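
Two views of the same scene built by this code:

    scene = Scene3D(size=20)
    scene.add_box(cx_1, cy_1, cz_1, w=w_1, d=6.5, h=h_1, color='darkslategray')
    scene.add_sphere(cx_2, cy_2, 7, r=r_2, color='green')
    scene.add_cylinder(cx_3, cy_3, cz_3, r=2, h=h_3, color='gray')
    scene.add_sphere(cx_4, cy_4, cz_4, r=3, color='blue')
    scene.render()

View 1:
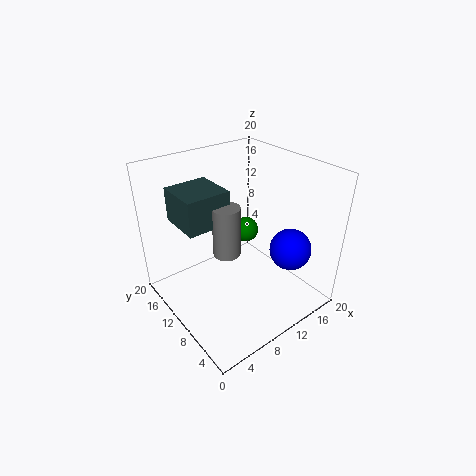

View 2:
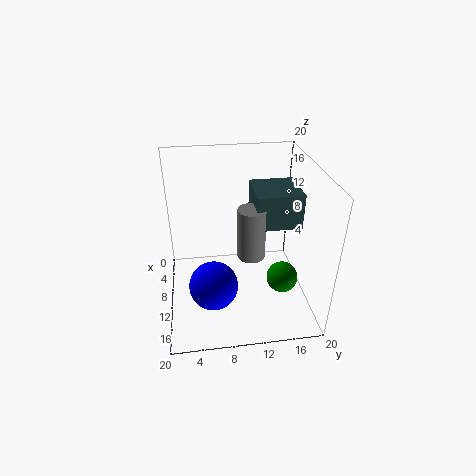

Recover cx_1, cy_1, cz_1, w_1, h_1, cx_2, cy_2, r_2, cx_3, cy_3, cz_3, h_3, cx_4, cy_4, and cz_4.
cx_1 = 4, cy_1 = 12.5, cz_1 = 11, w_1 = 6.5, h_1 = 5, cx_2 = 15.5, cy_2 = 15, r_2 = 2, cx_3 = 9.5, cy_3 = 12, cz_3 = 6.5, h_3 = 7.5, cx_4 = 16.5, cy_4 = 6, cz_4 = 7.5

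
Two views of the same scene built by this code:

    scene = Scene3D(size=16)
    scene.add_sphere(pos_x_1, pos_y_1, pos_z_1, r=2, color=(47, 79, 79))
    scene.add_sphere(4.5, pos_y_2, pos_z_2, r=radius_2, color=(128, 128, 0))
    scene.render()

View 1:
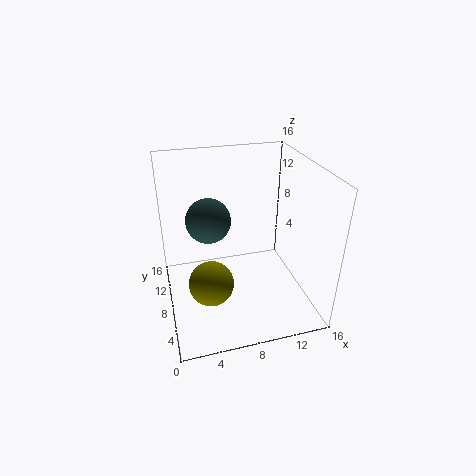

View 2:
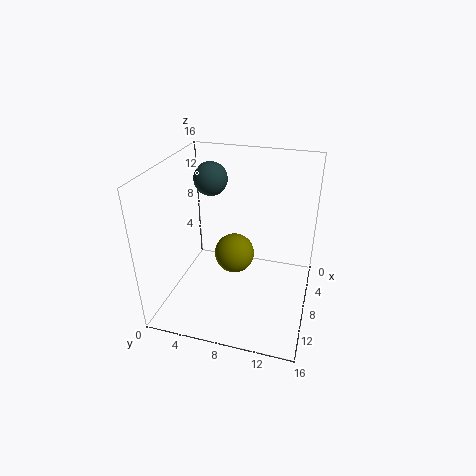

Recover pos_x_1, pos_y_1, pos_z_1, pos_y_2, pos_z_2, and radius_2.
pos_x_1 = 4
pos_y_1 = 3.5
pos_z_1 = 13
pos_y_2 = 6.5
pos_z_2 = 3.5
radius_2 = 2.5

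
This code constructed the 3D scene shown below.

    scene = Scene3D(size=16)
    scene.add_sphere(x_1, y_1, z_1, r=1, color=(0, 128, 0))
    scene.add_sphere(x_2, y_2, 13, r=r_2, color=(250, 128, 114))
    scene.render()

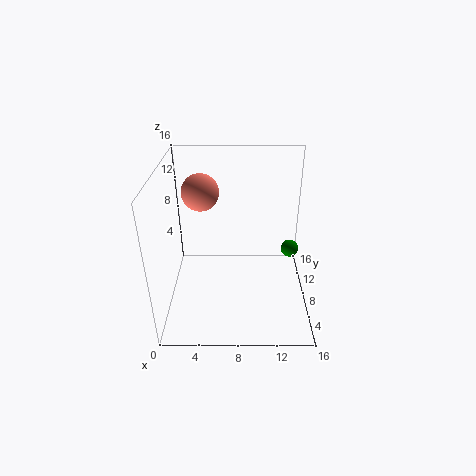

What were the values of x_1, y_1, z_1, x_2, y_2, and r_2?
x_1 = 14; y_1 = 9; z_1 = 6; x_2 = 4; y_2 = 9; r_2 = 2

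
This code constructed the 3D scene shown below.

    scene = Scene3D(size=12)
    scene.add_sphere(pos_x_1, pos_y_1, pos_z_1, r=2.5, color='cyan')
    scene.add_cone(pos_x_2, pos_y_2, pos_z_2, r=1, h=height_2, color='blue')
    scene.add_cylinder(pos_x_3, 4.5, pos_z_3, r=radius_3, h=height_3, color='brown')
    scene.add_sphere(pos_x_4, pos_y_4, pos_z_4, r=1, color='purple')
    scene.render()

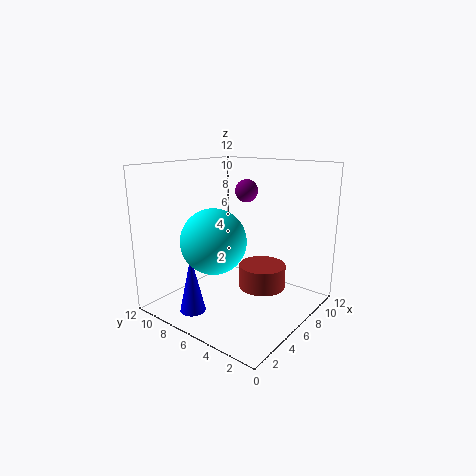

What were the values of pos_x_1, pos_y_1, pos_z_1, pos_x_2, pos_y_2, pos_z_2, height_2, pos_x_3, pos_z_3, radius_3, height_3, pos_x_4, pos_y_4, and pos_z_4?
pos_x_1 = 3, pos_y_1 = 6, pos_z_1 = 6.5, pos_x_2 = 1.5, pos_y_2 = 7, pos_z_2 = 1, height_2 = 4.5, pos_x_3 = 7.5, pos_z_3 = 1.5, radius_3 = 2, height_3 = 2, pos_x_4 = 8.5, pos_y_4 = 7, pos_z_4 = 9.5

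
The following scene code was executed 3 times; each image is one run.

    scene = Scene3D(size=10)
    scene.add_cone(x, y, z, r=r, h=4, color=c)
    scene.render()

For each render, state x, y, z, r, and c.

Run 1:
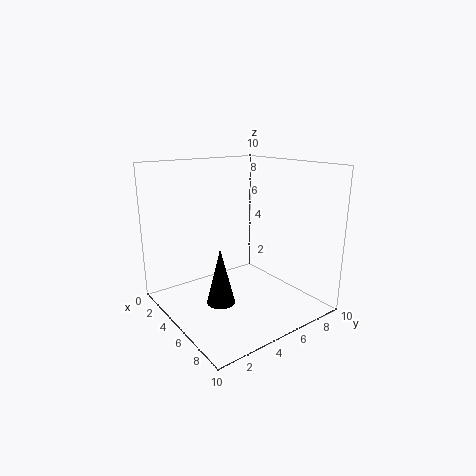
x = 5
y = 3.5
z = 0.5
r = 1
c = 'black'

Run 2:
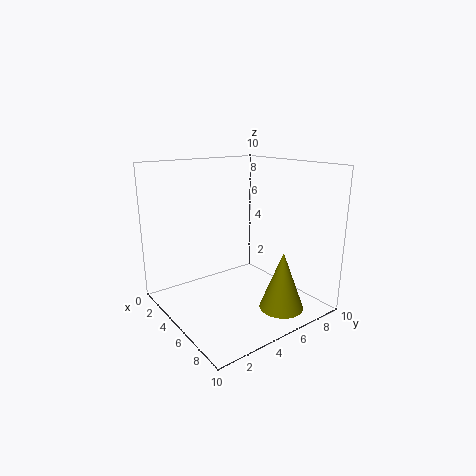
x = 8
y = 6.5
z = 0.5
r = 1.5
c = 'olive'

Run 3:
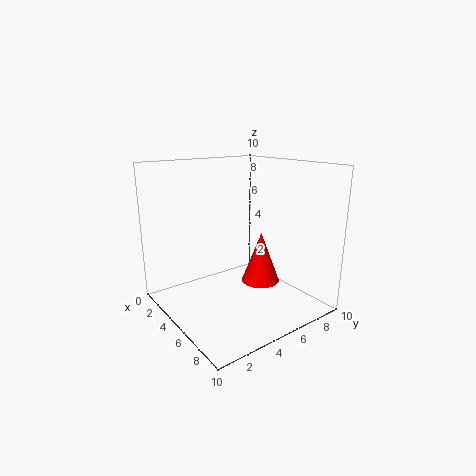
x = 4
y = 8
z = 0.5
r = 1.5
c = 'red'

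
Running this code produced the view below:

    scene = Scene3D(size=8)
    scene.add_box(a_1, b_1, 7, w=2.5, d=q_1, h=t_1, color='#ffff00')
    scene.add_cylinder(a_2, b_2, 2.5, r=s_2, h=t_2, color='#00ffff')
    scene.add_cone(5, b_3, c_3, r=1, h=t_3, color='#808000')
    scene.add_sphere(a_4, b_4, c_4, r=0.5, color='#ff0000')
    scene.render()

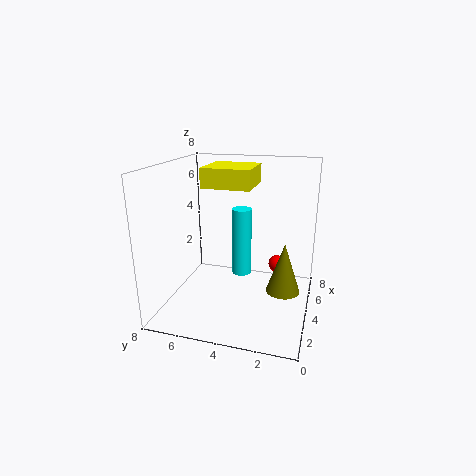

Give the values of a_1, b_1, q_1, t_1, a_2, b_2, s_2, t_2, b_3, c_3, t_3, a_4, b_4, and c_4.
a_1 = 2.5, b_1 = 3, q_1 = 2.5, t_1 = 1, a_2 = 3, b_2 = 3.5, s_2 = 0.5, t_2 = 3.5, b_3 = 1.5, c_3 = 0.5, t_3 = 3, a_4 = 5.5, b_4 = 2, c_4 = 2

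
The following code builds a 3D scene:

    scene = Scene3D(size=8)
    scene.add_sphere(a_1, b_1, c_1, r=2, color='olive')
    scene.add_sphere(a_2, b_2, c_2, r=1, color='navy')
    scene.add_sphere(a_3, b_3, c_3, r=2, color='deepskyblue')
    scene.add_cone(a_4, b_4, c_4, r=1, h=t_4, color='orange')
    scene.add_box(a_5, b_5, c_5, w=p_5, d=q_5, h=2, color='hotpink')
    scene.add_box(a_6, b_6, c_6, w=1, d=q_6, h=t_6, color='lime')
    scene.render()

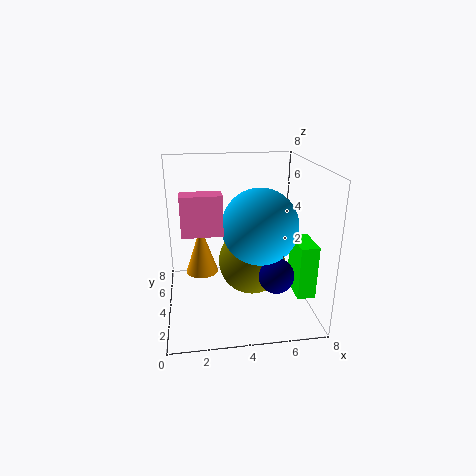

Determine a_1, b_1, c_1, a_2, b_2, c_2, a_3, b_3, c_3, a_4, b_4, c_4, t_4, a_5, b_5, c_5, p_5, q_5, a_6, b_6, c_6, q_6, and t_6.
a_1 = 5
b_1 = 5
c_1 = 2
a_2 = 6
b_2 = 3
c_2 = 2
a_3 = 5
b_3 = 3
c_3 = 5
a_4 = 2
b_4 = 6
c_4 = 1
t_4 = 3
a_5 = 1
b_5 = 2
c_5 = 5
p_5 = 2
q_5 = 1
a_6 = 7
b_6 = 2
c_6 = 1
q_6 = 2
t_6 = 3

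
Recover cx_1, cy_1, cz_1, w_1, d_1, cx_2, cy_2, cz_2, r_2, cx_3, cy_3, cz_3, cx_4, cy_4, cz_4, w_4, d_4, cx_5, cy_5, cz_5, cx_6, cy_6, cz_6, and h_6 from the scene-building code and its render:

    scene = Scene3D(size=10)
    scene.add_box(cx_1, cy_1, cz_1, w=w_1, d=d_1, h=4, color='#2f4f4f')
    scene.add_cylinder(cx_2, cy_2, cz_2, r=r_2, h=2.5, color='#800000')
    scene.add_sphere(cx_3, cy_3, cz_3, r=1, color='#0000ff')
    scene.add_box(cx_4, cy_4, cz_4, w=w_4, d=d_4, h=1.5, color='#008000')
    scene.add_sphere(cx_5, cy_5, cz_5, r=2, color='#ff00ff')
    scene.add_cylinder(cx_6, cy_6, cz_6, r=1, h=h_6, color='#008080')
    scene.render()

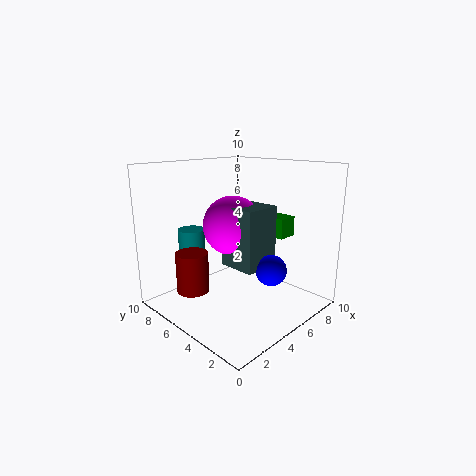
cx_1 = 3.5; cy_1 = 2.5; cz_1 = 3.5; w_1 = 2.5; d_1 = 2.5; cx_2 = 1; cy_2 = 5; cz_2 = 2.5; r_2 = 1; cx_3 = 5; cy_3 = 2; cz_3 = 3.5; cx_4 = 8; cy_4 = 3.5; cz_4 = 4.5; w_4 = 1.5; d_4 = 1.5; cx_5 = 4.5; cy_5 = 5; cz_5 = 6; cx_6 = 4; cy_6 = 9; cz_6 = 0.5; h_6 = 4.5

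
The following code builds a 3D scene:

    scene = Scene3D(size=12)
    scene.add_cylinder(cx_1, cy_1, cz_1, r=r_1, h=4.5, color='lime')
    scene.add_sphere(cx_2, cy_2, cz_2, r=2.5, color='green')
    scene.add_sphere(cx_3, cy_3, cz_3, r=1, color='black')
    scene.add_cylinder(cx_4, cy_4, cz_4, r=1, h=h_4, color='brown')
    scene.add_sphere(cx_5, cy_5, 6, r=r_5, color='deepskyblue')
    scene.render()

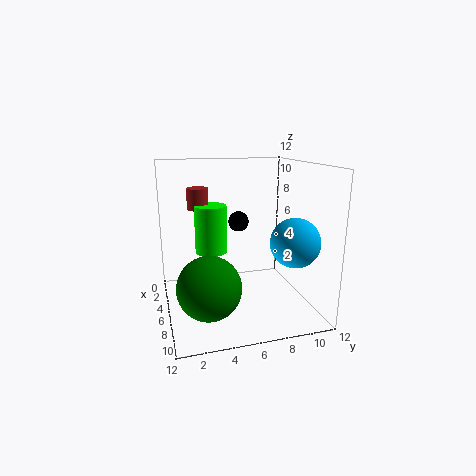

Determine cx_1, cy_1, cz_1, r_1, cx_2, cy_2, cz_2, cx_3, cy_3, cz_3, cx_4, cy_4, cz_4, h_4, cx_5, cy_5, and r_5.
cx_1 = 2, cy_1 = 4.5, cz_1 = 3.5, r_1 = 1.5, cx_2 = 8.5, cy_2 = 3, cz_2 = 3, cx_3 = 1, cy_3 = 7.5, cz_3 = 6, cx_4 = 1, cy_4 = 3.5, cz_4 = 7.5, h_4 = 2, cx_5 = 8.5, cy_5 = 10, r_5 = 2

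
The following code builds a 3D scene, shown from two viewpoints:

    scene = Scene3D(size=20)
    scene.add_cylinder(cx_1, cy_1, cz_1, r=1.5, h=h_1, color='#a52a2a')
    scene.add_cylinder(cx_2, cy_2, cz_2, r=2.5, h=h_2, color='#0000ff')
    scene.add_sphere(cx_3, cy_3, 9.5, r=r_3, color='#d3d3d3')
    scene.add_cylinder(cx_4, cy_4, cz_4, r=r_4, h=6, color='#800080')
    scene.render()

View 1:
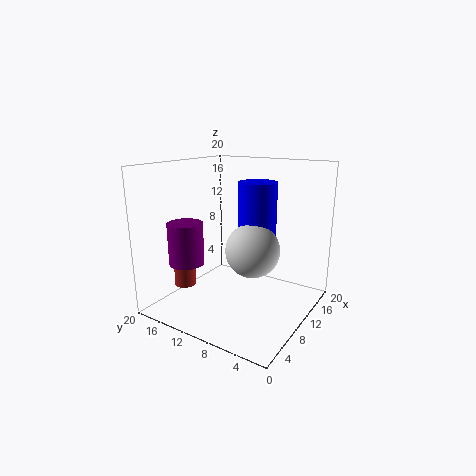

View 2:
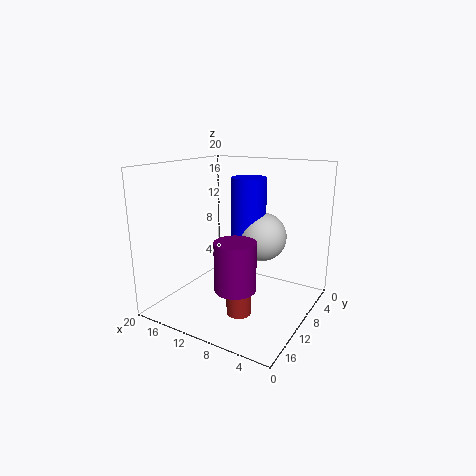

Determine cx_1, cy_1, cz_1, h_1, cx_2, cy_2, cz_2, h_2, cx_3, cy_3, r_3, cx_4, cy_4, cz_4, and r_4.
cx_1 = 6; cy_1 = 16.5; cz_1 = 3; h_1 = 5; cx_2 = 10; cy_2 = 7; cz_2 = 8.5; h_2 = 9.5; cx_3 = 8; cy_3 = 6.5; r_3 = 3.5; cx_4 = 6.5; cy_4 = 16.5; cz_4 = 6; r_4 = 2.5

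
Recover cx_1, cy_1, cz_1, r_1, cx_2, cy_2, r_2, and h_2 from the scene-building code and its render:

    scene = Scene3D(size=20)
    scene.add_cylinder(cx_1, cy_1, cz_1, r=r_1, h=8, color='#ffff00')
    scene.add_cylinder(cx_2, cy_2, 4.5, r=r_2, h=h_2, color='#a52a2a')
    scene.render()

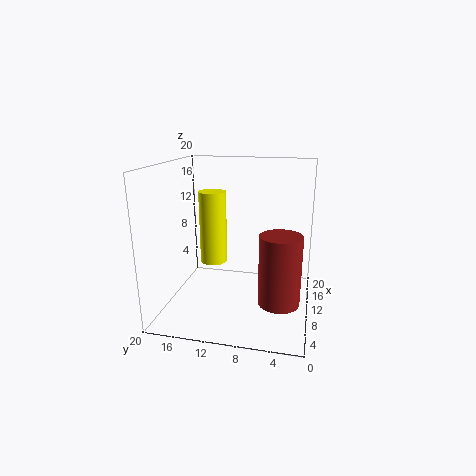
cx_1 = 2; cy_1 = 11; cz_1 = 10; r_1 = 1.5; cx_2 = 3.5; cy_2 = 3.5; r_2 = 2.5; h_2 = 8.5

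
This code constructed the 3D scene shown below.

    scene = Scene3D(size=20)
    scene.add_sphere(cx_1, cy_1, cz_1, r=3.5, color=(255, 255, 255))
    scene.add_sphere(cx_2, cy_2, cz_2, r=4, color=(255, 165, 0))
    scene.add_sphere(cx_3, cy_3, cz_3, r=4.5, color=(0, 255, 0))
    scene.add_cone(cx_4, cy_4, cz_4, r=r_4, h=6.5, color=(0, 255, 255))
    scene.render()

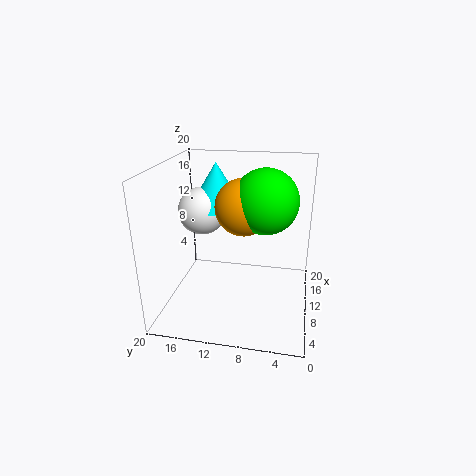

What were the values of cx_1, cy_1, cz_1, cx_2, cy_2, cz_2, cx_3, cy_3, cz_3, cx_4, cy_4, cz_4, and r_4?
cx_1 = 13
cy_1 = 16
cz_1 = 12.5
cx_2 = 11.5
cy_2 = 9.5
cz_2 = 14
cx_3 = 11.5
cy_3 = 6.5
cz_3 = 15
cx_4 = 14
cy_4 = 14
cz_4 = 13
r_4 = 4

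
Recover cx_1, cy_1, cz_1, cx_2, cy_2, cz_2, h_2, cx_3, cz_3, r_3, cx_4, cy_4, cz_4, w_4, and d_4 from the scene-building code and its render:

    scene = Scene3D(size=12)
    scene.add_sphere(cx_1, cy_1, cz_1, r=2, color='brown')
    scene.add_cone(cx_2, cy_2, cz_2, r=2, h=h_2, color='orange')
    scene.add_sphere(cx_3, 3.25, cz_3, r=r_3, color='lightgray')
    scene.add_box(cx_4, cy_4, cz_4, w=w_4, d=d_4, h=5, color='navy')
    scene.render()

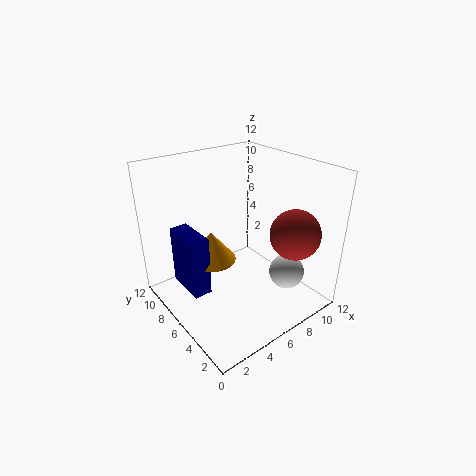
cx_1 = 8.75, cy_1 = 2.25, cz_1 = 7, cx_2 = 4, cy_2 = 7, cz_2 = 4.25, h_2 = 2.5, cx_3 = 9.25, cz_3 = 2.75, r_3 = 1.5, cx_4 = 1.5, cy_4 = 5.75, cz_4 = 2, w_4 = 1.5, d_4 = 3.5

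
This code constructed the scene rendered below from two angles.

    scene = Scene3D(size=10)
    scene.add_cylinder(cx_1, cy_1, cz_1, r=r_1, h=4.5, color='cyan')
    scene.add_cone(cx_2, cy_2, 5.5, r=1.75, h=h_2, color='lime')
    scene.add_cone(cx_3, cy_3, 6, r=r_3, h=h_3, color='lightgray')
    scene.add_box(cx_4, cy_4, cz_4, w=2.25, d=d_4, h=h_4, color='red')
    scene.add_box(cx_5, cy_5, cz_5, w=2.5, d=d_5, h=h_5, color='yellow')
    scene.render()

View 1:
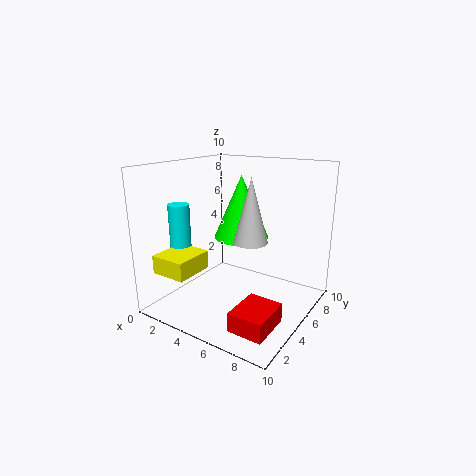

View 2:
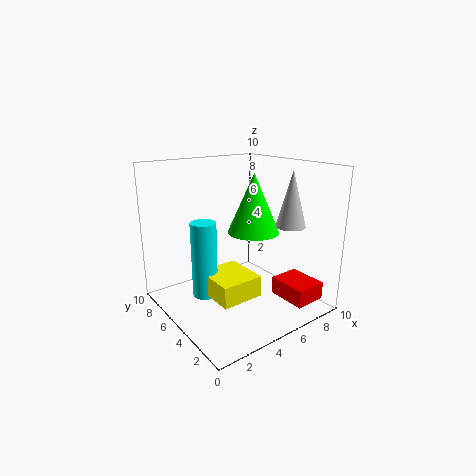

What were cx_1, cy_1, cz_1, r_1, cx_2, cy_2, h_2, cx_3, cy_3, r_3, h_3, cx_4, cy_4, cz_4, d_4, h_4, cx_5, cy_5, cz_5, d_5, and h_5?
cx_1 = 1.25, cy_1 = 3.25, cz_1 = 2.75, r_1 = 0.75, cx_2 = 5.75, cy_2 = 4.25, h_2 = 4, cx_3 = 7.5, cy_3 = 2.5, r_3 = 1, h_3 = 3.75, cx_4 = 7, cy_4 = 0.75, cz_4 = 0.75, d_4 = 2.75, h_4 = 1.25, cx_5 = 1, cy_5 = 0.75, cz_5 = 3, d_5 = 2.75, h_5 = 1.25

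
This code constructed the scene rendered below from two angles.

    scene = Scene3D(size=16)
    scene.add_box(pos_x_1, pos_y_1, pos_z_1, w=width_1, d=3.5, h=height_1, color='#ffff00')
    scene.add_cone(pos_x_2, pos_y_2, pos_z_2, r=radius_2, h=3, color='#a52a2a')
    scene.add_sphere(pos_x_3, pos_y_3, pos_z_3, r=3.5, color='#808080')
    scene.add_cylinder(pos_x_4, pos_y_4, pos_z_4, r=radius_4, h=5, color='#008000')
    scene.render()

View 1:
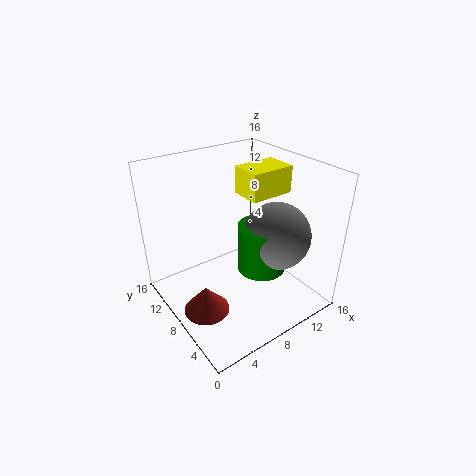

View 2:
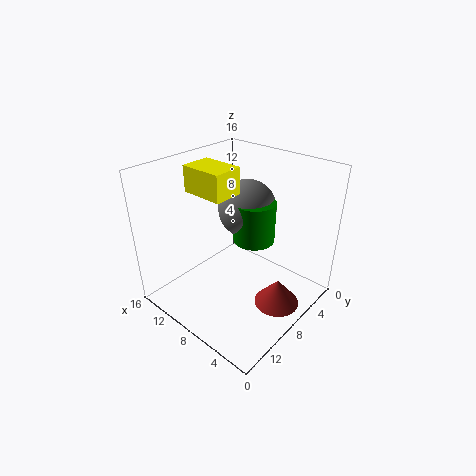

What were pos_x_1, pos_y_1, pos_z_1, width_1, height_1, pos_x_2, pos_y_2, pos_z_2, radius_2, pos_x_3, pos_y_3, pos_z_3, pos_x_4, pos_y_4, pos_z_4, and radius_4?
pos_x_1 = 9; pos_y_1 = 6.5; pos_z_1 = 12.5; width_1 = 5; height_1 = 3; pos_x_2 = 3; pos_y_2 = 7; pos_z_2 = 1; radius_2 = 2.5; pos_x_3 = 10; pos_y_3 = 4; pos_z_3 = 9.5; pos_x_4 = 8.5; pos_y_4 = 4.5; pos_z_4 = 6; radius_4 = 2.5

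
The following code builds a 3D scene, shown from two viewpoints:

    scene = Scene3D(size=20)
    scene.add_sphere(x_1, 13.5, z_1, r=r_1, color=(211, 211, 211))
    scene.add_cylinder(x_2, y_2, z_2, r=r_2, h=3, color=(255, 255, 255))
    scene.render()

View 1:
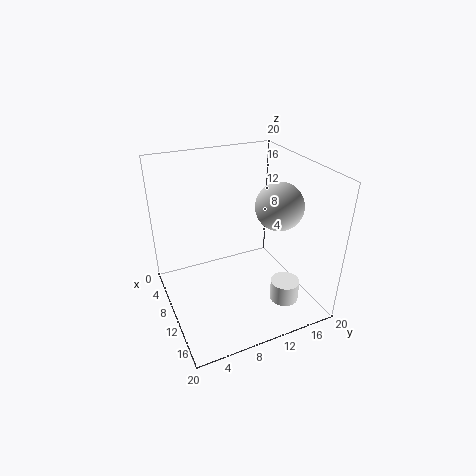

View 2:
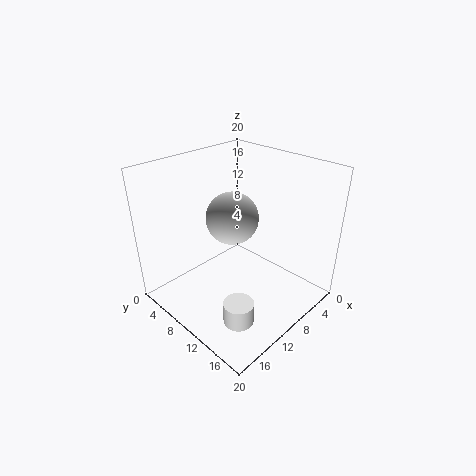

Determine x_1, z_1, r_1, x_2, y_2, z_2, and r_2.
x_1 = 14.5; z_1 = 16; r_1 = 3; x_2 = 15; y_2 = 15; z_2 = 1.5; r_2 = 2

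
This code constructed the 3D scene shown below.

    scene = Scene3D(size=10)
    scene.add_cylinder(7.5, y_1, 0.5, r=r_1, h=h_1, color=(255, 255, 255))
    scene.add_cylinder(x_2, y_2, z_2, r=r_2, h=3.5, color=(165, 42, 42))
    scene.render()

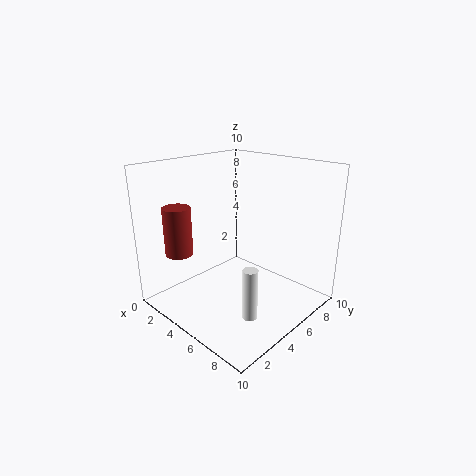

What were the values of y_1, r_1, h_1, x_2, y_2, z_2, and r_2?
y_1 = 3.5, r_1 = 0.5, h_1 = 3.5, x_2 = 1.5, y_2 = 2.5, z_2 = 3.5, r_2 = 1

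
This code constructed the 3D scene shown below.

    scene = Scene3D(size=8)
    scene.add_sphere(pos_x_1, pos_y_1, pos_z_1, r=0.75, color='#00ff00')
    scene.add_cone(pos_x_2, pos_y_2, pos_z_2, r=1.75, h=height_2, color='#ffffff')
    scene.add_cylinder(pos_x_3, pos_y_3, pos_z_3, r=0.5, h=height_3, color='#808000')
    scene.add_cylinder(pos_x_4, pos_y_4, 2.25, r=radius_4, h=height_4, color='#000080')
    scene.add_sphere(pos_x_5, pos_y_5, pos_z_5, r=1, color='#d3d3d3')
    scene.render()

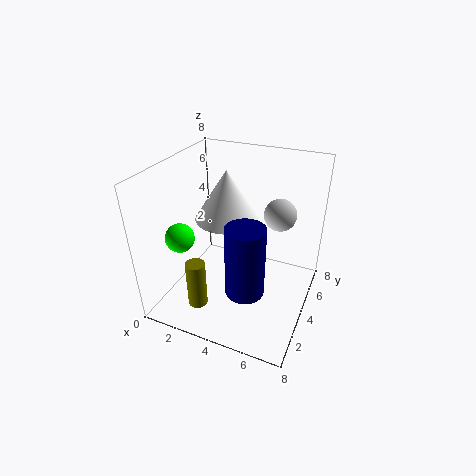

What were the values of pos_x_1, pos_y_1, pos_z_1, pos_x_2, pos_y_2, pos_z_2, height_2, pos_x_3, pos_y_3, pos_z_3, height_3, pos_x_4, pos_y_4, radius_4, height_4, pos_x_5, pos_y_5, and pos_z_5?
pos_x_1 = 1.75
pos_y_1 = 1.75
pos_z_1 = 4.75
pos_x_2 = 3.25
pos_y_2 = 4.25
pos_z_2 = 5
height_2 = 2.75
pos_x_3 = 3
pos_y_3 = 1
pos_z_3 = 1.5
height_3 = 2.5
pos_x_4 = 5.25
pos_y_4 = 2
radius_4 = 1
height_4 = 3.75
pos_x_5 = 5.5
pos_y_5 = 7
pos_z_5 = 4.25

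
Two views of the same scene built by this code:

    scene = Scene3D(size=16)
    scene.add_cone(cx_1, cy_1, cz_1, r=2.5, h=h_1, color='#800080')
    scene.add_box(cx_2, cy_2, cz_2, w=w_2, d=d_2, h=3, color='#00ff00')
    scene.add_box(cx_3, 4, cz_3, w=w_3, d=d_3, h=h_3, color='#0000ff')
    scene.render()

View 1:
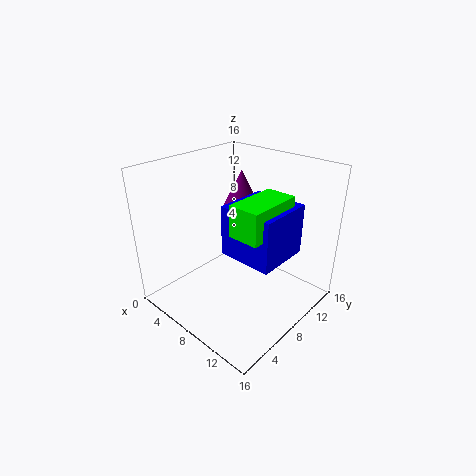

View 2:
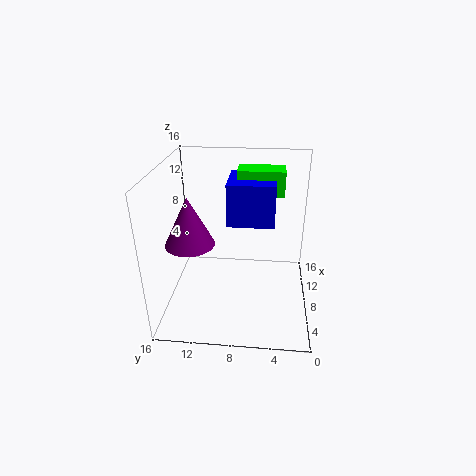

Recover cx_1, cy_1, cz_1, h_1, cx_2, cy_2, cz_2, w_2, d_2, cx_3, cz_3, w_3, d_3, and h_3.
cx_1 = 4.5; cy_1 = 12.5; cz_1 = 9; h_1 = 5; cx_2 = 11.5; cy_2 = 3; cz_2 = 11.5; w_2 = 3; d_2 = 5.5; cx_3 = 9.5; cz_3 = 8.5; w_3 = 5.5; d_3 = 5.5; h_3 = 5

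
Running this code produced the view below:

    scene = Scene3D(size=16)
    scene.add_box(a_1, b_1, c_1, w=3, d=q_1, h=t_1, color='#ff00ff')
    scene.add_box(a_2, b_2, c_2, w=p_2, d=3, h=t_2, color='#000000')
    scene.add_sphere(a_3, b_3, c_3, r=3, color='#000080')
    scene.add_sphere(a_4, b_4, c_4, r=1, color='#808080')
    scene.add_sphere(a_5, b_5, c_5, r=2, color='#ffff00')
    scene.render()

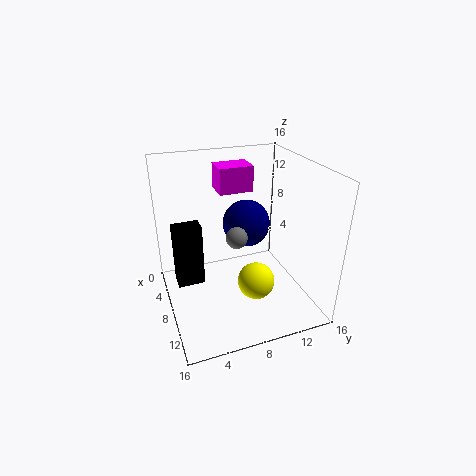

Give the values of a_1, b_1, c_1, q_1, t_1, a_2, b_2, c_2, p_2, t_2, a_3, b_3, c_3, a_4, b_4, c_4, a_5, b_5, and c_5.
a_1 = 2, b_1 = 7, c_1 = 12, q_1 = 4, t_1 = 3, a_2 = 6, b_2 = 1, c_2 = 3, p_2 = 2, t_2 = 7, a_3 = 3, b_3 = 11, c_3 = 7, a_4 = 13, b_4 = 6, c_4 = 11, a_5 = 11, b_5 = 9, c_5 = 4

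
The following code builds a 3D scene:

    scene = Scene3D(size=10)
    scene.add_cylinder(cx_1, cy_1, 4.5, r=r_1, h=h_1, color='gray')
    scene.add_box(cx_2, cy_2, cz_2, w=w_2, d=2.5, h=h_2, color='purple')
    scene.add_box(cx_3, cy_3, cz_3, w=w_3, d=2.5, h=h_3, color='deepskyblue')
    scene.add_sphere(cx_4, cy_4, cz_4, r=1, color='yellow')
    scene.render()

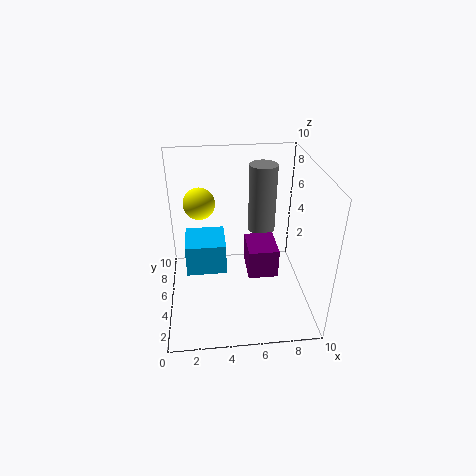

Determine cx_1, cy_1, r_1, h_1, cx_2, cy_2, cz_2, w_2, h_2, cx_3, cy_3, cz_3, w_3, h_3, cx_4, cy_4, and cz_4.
cx_1 = 7, cy_1 = 7, r_1 = 1, h_1 = 5, cx_2 = 5.5, cy_2 = 3, cz_2 = 3, w_2 = 2, h_2 = 2, cx_3 = 1.5, cy_3 = 2.5, cz_3 = 4, w_3 = 2.5, h_3 = 2, cx_4 = 2.5, cy_4 = 4.5, cz_4 = 8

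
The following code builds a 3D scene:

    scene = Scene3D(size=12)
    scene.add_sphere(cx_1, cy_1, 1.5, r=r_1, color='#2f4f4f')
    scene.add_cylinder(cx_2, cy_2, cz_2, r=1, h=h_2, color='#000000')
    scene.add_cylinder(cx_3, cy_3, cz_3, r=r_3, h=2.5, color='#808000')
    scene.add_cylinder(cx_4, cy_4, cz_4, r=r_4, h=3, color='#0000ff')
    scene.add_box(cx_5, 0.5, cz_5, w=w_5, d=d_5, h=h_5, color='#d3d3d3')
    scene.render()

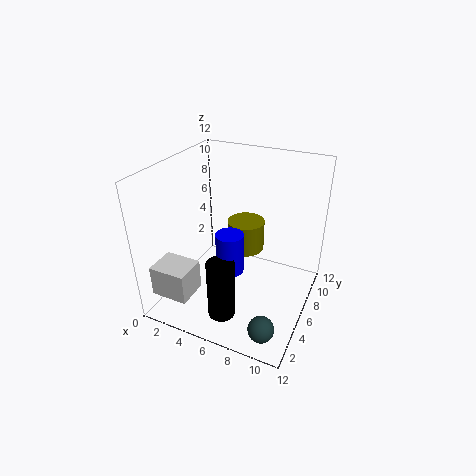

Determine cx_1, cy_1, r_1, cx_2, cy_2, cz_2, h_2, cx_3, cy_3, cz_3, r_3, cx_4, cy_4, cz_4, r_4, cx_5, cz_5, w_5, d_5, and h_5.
cx_1 = 10
cy_1 = 1.5
r_1 = 1
cx_2 = 7
cy_2 = 1
cz_2 = 2.5
h_2 = 4.5
cx_3 = 6.5
cy_3 = 6.5
cz_3 = 5
r_3 = 1.5
cx_4 = 7
cy_4 = 2.5
cz_4 = 5.5
r_4 = 1
cx_5 = 1
cz_5 = 2.5
w_5 = 3
d_5 = 2.5
h_5 = 2.5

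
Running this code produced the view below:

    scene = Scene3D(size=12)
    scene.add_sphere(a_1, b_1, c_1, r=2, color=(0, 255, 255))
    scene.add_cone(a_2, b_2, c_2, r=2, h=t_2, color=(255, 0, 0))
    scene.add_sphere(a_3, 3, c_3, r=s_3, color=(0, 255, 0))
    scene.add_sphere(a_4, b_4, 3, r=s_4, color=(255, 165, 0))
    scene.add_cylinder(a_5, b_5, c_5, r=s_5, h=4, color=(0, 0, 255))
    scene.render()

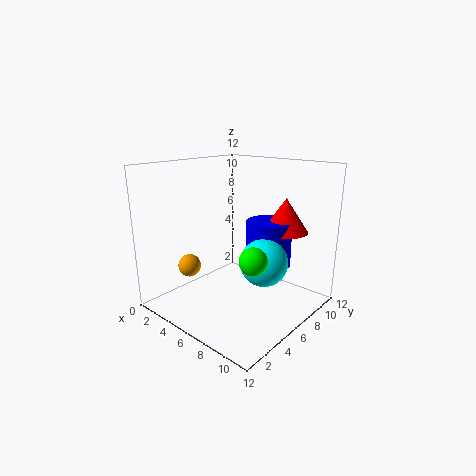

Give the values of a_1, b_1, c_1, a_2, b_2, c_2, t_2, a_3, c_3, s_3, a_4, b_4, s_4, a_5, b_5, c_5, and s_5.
a_1 = 8
b_1 = 7
c_1 = 4
a_2 = 8
b_2 = 10
c_2 = 6
t_2 = 3
a_3 = 10
c_3 = 6
s_3 = 1
a_4 = 2
b_4 = 4
s_4 = 1
a_5 = 7
b_5 = 9
c_5 = 3
s_5 = 2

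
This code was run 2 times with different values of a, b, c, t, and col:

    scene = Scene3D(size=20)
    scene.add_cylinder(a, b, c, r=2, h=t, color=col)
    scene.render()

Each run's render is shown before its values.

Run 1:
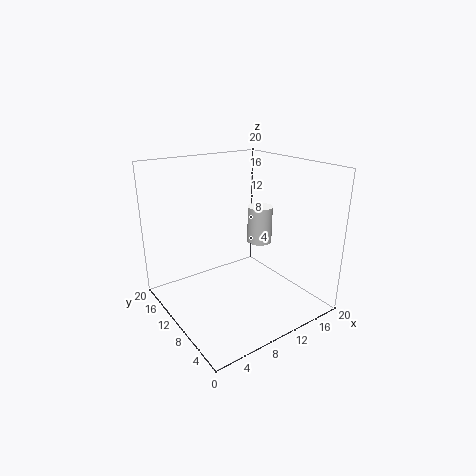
a = 17.5, b = 14.5, c = 6, t = 6, col = 'white'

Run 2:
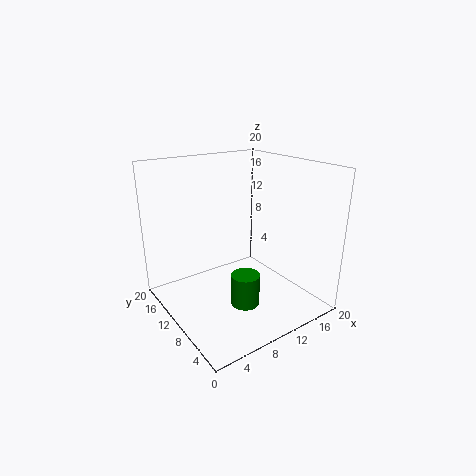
a = 9.5, b = 7.5, c = 1, t = 4.5, col = 'green'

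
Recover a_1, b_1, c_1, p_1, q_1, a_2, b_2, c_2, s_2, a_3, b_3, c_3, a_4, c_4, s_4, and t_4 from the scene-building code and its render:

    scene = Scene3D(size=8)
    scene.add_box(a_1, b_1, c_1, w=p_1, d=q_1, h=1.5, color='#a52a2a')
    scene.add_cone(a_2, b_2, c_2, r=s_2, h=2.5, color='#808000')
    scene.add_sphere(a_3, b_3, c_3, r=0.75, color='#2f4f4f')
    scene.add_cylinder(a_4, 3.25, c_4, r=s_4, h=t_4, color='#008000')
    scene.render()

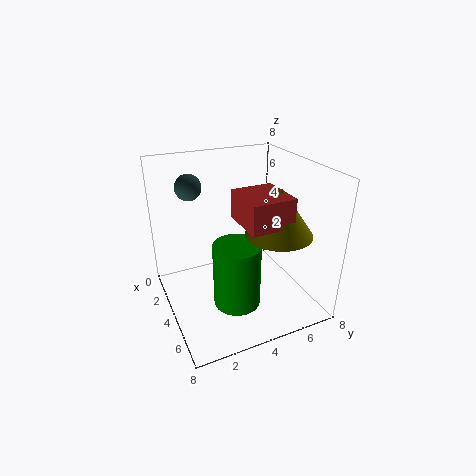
a_1 = 4.25
b_1 = 3.5
c_1 = 5.5
p_1 = 2.5
q_1 = 2.25
a_2 = 5.75
b_2 = 5.5
c_2 = 4.75
s_2 = 1.75
a_3 = 1.75
b_3 = 2
c_3 = 6.5
a_4 = 5.5
c_4 = 1
s_4 = 1.25
t_4 = 3.5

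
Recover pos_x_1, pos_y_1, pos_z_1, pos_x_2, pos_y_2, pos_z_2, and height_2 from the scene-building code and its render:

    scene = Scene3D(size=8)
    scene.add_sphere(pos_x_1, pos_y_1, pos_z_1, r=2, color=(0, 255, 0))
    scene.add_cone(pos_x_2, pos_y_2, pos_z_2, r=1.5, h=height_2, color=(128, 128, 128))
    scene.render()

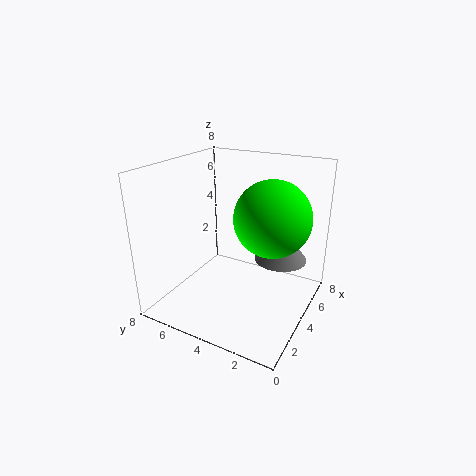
pos_x_1 = 4; pos_y_1 = 2; pos_z_1 = 5.5; pos_x_2 = 5.5; pos_y_2 = 2; pos_z_2 = 2.5; height_2 = 2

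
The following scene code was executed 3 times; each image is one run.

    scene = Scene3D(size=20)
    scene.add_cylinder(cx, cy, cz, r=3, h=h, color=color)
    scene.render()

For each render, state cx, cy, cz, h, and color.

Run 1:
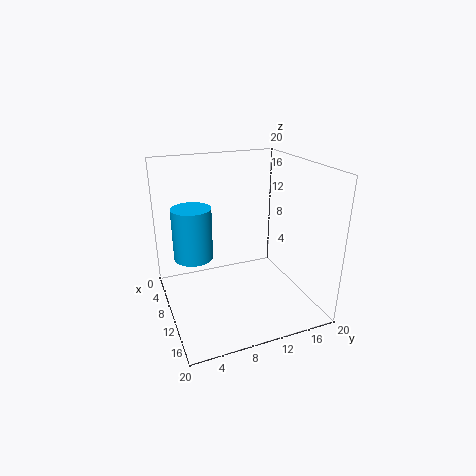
cx = 4; cy = 5; cz = 5; h = 8; color = 'deepskyblue'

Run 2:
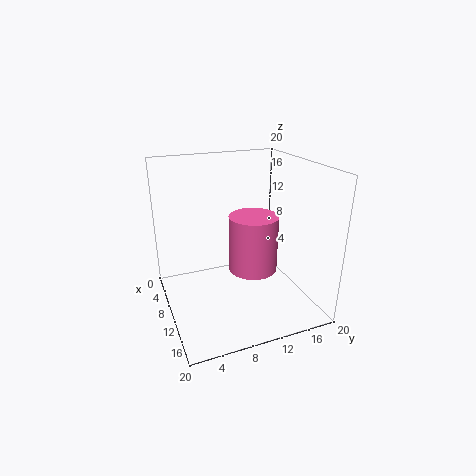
cx = 15; cy = 10; cz = 8; h = 7; color = 'hotpink'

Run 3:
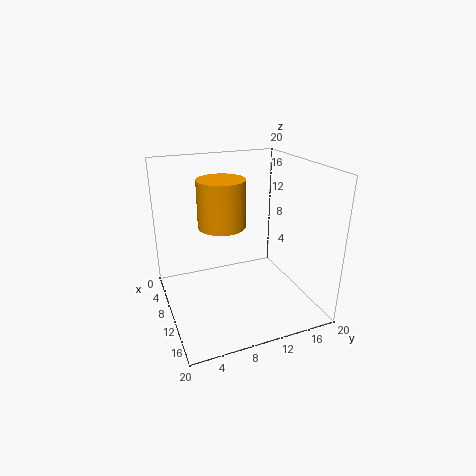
cx = 12; cy = 7; cz = 13; h = 6; color = 'orange'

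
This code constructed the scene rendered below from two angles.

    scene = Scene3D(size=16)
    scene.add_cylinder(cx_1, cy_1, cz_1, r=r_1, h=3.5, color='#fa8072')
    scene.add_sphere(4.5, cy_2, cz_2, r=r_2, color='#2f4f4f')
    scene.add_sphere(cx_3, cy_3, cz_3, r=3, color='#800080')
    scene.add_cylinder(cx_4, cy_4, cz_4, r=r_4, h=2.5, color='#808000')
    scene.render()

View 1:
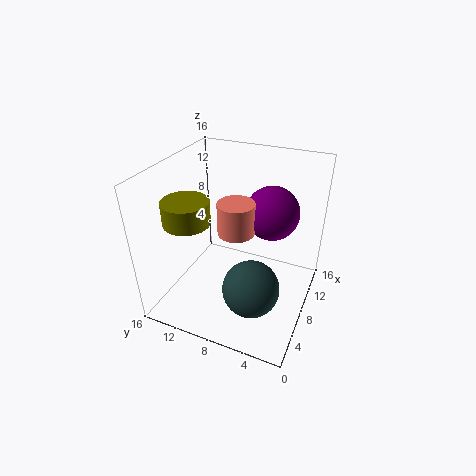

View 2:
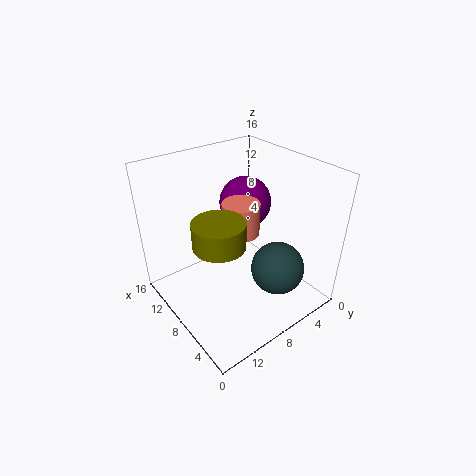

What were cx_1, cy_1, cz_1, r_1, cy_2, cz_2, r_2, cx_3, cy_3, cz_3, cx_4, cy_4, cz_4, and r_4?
cx_1 = 7.5
cy_1 = 8
cz_1 = 9
r_1 = 2
cy_2 = 5
cz_2 = 4.5
r_2 = 3
cx_3 = 10.5
cy_3 = 5
cz_3 = 10.5
cx_4 = 5
cy_4 = 12.5
cz_4 = 10.5
r_4 = 2.5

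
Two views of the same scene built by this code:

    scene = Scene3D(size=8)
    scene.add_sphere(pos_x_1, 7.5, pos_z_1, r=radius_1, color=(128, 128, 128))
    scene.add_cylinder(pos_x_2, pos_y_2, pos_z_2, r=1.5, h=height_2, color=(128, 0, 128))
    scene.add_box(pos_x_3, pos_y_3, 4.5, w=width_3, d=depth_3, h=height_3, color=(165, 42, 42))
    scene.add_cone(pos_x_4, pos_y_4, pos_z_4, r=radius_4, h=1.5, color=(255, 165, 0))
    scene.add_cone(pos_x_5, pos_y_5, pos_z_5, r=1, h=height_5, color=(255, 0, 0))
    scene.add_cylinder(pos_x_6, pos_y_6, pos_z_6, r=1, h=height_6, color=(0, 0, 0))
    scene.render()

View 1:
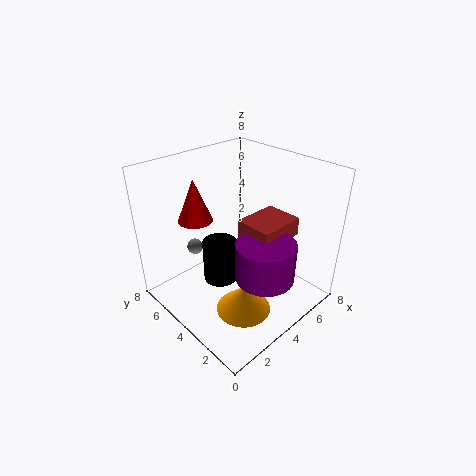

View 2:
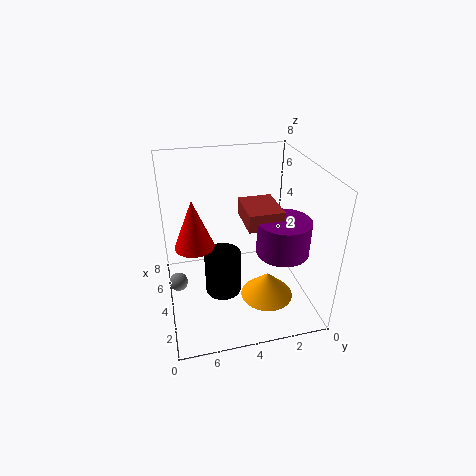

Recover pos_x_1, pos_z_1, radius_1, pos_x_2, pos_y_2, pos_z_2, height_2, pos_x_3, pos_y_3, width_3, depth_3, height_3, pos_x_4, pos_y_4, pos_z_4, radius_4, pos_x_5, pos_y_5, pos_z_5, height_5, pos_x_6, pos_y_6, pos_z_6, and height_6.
pos_x_1 = 3.5
pos_z_1 = 2
radius_1 = 0.5
pos_x_2 = 3.5
pos_y_2 = 1.5
pos_z_2 = 3
height_2 = 2
pos_x_3 = 3.5
pos_y_3 = 1.5
width_3 = 2.5
depth_3 = 2
height_3 = 1
pos_x_4 = 3
pos_y_4 = 2.5
pos_z_4 = 0.5
radius_4 = 1.5
pos_x_5 = 3
pos_y_5 = 6.5
pos_z_5 = 4.5
height_5 = 2.5
pos_x_6 = 3.5
pos_y_6 = 5
pos_z_6 = 1
height_6 = 2.5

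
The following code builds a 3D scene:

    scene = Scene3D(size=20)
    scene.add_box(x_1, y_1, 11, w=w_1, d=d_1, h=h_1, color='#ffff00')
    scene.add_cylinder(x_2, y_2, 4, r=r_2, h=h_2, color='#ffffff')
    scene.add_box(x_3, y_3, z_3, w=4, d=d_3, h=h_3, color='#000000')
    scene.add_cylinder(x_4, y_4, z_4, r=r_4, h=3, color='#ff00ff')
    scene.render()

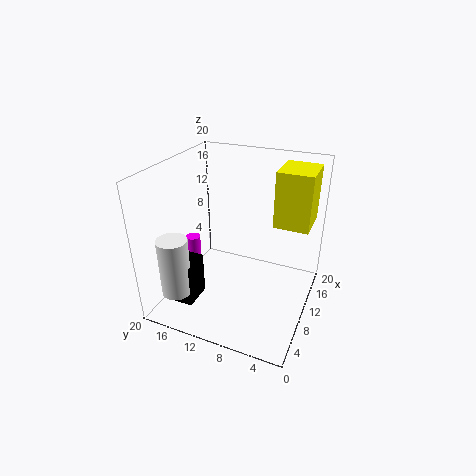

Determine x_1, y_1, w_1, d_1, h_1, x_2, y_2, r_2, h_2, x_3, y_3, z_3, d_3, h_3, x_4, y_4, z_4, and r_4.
x_1 = 13; y_1 = 1; w_1 = 6; d_1 = 5; h_1 = 8; x_2 = 3; y_2 = 16; r_2 = 2; h_2 = 8; x_3 = 3; y_3 = 14; z_3 = 2; d_3 = 3; h_3 = 6; x_4 = 8; y_4 = 16; z_4 = 7; r_4 = 1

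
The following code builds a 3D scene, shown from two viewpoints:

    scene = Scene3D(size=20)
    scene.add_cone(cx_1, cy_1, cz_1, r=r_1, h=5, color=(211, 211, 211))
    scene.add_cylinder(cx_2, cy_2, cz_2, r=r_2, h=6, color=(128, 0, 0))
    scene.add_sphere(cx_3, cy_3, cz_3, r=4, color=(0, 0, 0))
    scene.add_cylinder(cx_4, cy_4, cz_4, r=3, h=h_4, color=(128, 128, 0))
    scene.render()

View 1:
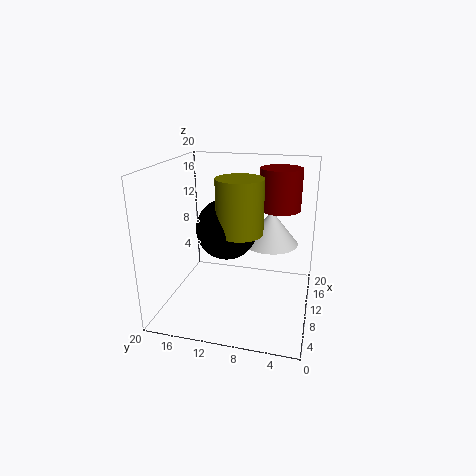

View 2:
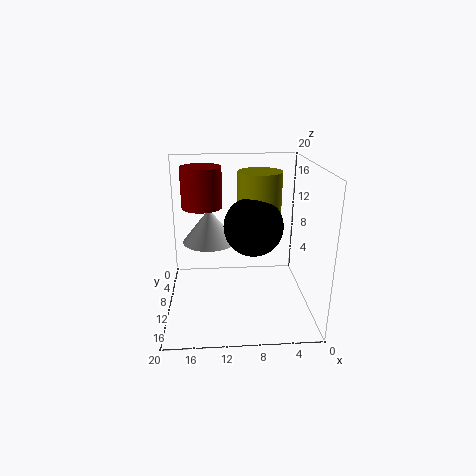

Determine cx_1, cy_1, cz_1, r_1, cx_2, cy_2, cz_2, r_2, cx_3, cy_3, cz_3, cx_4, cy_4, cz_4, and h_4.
cx_1 = 14, cy_1 = 6, cz_1 = 8, r_1 = 4, cx_2 = 15, cy_2 = 5, cz_2 = 13, r_2 = 3, cx_3 = 8, cy_3 = 11, cz_3 = 12, cx_4 = 7, cy_4 = 9, cz_4 = 12, h_4 = 7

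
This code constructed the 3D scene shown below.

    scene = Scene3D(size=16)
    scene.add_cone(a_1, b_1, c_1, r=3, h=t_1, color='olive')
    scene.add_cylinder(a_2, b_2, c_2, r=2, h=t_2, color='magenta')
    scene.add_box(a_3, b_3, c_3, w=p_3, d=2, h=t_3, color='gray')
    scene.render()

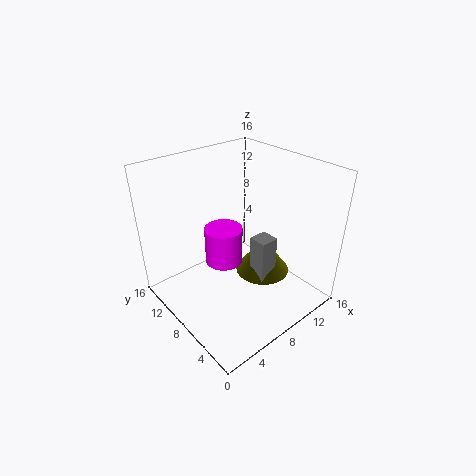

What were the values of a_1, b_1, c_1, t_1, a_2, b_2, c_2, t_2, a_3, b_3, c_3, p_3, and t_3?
a_1 = 10
b_1 = 6
c_1 = 4
t_1 = 4
a_2 = 6
b_2 = 8
c_2 = 6
t_2 = 4
a_3 = 8
b_3 = 4
c_3 = 4
p_3 = 2
t_3 = 5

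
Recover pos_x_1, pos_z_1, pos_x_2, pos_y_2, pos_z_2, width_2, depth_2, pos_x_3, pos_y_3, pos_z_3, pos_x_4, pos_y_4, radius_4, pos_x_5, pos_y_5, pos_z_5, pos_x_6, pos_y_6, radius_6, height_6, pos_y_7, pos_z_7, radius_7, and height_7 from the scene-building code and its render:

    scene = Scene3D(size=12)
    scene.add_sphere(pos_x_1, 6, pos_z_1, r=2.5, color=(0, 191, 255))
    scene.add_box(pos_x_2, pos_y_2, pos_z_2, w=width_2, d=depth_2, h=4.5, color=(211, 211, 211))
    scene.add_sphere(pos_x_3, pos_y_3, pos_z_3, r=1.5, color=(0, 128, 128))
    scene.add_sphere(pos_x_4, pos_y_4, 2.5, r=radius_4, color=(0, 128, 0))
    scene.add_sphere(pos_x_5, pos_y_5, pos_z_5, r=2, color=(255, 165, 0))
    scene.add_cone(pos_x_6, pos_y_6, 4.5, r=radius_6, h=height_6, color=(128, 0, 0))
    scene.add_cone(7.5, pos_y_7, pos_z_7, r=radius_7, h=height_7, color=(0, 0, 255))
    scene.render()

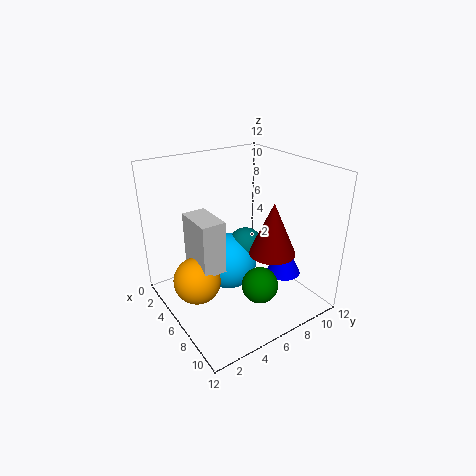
pos_x_1 = 4.5; pos_z_1 = 3; pos_x_2 = 3; pos_y_2 = 2.5; pos_z_2 = 3.5; width_2 = 3.5; depth_2 = 2; pos_x_3 = 5; pos_y_3 = 7.5; pos_z_3 = 4.5; pos_x_4 = 8.5; pos_y_4 = 6.5; radius_4 = 1.5; pos_x_5 = 5; pos_y_5 = 2.5; pos_z_5 = 2.5; pos_x_6 = 7.5; pos_y_6 = 8.5; radius_6 = 2; height_6 = 4.5; pos_y_7 = 10; pos_z_7 = 2; radius_7 = 1.5; height_7 = 3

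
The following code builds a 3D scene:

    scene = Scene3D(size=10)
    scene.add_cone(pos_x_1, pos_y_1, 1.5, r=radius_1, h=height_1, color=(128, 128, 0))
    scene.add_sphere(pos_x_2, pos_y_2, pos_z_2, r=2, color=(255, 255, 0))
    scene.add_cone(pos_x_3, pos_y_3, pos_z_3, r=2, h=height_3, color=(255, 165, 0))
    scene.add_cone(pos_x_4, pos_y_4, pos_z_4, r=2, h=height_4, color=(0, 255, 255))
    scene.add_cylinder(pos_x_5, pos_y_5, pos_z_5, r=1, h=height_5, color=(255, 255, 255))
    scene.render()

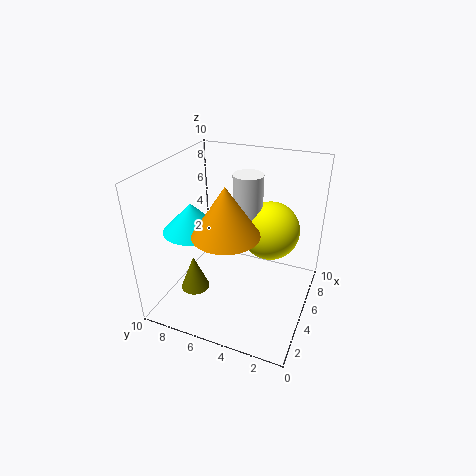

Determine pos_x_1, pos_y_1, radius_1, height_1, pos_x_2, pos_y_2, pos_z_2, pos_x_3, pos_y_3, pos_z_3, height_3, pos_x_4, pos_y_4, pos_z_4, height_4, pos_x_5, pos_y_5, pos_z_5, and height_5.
pos_x_1 = 3, pos_y_1 = 7.5, radius_1 = 1, height_1 = 2.5, pos_x_2 = 6, pos_y_2 = 3, pos_z_2 = 5.5, pos_x_3 = 2, pos_y_3 = 4.5, pos_z_3 = 7, height_3 = 3, pos_x_4 = 4, pos_y_4 = 8, pos_z_4 = 5.5, height_4 = 2, pos_x_5 = 5.5, pos_y_5 = 4.5, pos_z_5 = 5.5, height_5 = 4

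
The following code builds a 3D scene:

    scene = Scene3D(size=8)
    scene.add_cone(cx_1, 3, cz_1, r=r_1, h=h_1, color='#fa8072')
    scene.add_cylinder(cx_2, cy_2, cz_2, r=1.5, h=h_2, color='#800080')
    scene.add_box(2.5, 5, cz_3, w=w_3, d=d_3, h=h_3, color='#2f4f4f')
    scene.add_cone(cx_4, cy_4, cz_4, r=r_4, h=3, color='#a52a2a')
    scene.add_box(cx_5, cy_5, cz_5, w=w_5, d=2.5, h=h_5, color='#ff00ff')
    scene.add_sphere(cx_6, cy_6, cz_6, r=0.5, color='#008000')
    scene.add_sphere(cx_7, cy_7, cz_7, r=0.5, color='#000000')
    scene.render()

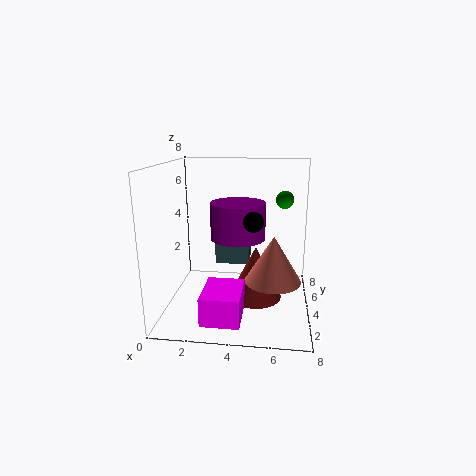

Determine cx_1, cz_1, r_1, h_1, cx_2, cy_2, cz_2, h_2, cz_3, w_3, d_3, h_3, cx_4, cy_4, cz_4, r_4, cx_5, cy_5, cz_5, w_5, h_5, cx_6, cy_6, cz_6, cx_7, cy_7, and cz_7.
cx_1 = 6; cz_1 = 2; r_1 = 1.5; h_1 = 2.5; cx_2 = 4; cy_2 = 4; cz_2 = 4; h_2 = 2; cz_3 = 2; w_3 = 2; d_3 = 2; h_3 = 2; cx_4 = 5; cy_4 = 4; cz_4 = 0.5; r_4 = 1.5; cx_5 = 2.5; cy_5 = 0.5; cz_5 = 0.5; w_5 = 2; h_5 = 1.5; cx_6 = 6.5; cy_6 = 5; cz_6 = 6; cx_7 = 5; cy_7 = 2; cz_7 = 5.5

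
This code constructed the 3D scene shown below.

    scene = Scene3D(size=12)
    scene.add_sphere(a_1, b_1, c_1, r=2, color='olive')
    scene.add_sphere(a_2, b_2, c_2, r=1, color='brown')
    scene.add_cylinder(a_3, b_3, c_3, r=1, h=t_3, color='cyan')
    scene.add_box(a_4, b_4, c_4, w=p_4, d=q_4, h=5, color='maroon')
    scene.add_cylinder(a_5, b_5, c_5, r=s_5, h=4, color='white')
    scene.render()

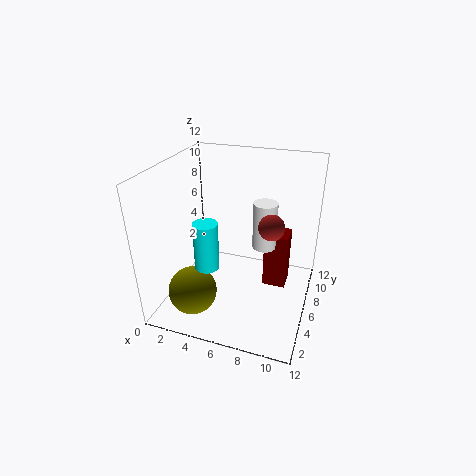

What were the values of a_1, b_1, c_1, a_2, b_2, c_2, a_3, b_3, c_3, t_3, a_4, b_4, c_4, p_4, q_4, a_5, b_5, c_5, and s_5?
a_1 = 3, b_1 = 3, c_1 = 2, a_2 = 9, b_2 = 5, c_2 = 8, a_3 = 4, b_3 = 4, c_3 = 4, t_3 = 4, a_4 = 8, b_4 = 7, c_4 = 1, p_4 = 2, q_4 = 2, a_5 = 8, b_5 = 7, c_5 = 5, s_5 = 1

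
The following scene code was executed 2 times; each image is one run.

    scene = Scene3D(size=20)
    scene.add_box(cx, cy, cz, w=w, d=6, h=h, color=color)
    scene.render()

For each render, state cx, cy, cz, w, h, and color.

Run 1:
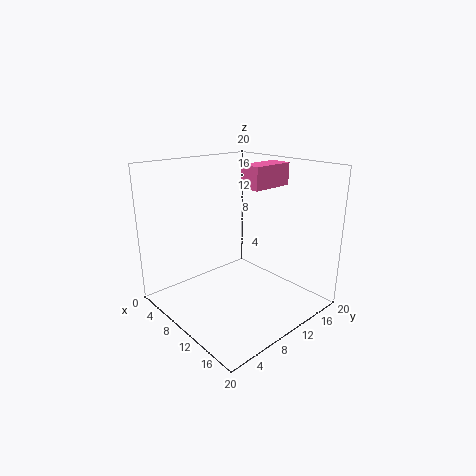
cx = 10, cy = 10.5, cz = 17, w = 3, h = 3, color = 'hotpink'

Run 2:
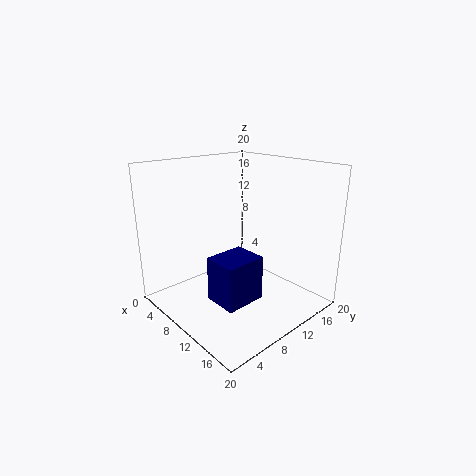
cx = 8, cy = 6, cz = 1, w = 5, h = 6.5, color = 'navy'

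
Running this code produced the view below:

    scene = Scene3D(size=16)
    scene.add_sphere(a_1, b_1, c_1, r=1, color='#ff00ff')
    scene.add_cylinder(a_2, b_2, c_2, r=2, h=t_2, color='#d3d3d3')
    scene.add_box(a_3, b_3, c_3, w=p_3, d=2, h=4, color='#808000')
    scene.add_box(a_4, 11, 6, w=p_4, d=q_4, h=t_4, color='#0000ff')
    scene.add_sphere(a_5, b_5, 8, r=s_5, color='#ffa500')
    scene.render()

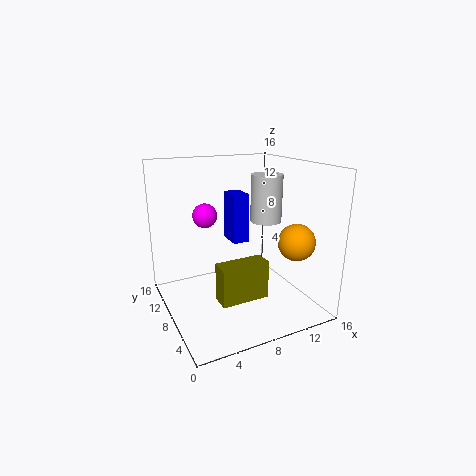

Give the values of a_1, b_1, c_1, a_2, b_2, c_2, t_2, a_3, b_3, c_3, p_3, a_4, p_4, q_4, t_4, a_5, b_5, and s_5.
a_1 = 2
b_1 = 2
c_1 = 13
a_2 = 14
b_2 = 12
c_2 = 8
t_2 = 6
a_3 = 4
b_3 = 3
c_3 = 3
p_3 = 5
a_4 = 9
p_4 = 2
q_4 = 3
t_4 = 6
a_5 = 13
b_5 = 4
s_5 = 2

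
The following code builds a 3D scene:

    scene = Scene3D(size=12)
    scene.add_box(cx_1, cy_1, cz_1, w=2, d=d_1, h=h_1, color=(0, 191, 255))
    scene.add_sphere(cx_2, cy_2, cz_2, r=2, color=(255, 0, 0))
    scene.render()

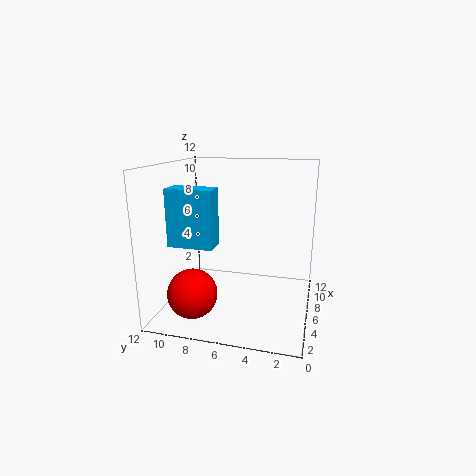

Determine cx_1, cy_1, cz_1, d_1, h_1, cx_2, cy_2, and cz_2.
cx_1 = 5; cy_1 = 8; cz_1 = 5; d_1 = 4; h_1 = 5; cx_2 = 3; cy_2 = 9; cz_2 = 2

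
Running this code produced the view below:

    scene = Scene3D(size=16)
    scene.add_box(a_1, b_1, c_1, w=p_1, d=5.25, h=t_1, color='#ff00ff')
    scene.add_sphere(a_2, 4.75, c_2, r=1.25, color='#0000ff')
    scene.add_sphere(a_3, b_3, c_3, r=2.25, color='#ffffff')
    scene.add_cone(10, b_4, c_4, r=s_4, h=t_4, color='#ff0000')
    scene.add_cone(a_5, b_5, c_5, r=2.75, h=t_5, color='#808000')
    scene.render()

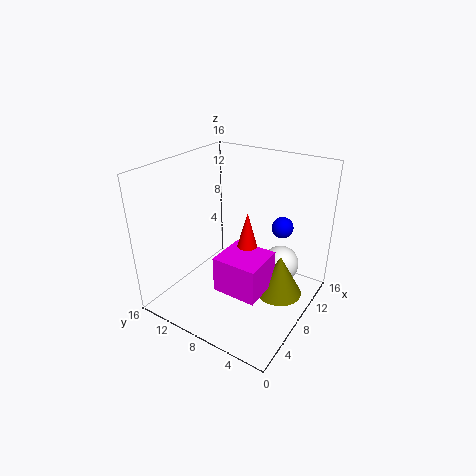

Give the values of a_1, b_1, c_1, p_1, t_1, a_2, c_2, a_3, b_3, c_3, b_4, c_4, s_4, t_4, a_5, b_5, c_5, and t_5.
a_1 = 5.5; b_1 = 4.5; c_1 = 1.75; p_1 = 5; t_1 = 4.25; a_2 = 12.5; c_2 = 8.25; a_3 = 13.25; b_3 = 5; c_3 = 2.75; b_4 = 8; c_4 = 3; s_4 = 2; t_4 = 7.25; a_5 = 11; b_5 = 4; c_5 = 0.25; t_5 = 5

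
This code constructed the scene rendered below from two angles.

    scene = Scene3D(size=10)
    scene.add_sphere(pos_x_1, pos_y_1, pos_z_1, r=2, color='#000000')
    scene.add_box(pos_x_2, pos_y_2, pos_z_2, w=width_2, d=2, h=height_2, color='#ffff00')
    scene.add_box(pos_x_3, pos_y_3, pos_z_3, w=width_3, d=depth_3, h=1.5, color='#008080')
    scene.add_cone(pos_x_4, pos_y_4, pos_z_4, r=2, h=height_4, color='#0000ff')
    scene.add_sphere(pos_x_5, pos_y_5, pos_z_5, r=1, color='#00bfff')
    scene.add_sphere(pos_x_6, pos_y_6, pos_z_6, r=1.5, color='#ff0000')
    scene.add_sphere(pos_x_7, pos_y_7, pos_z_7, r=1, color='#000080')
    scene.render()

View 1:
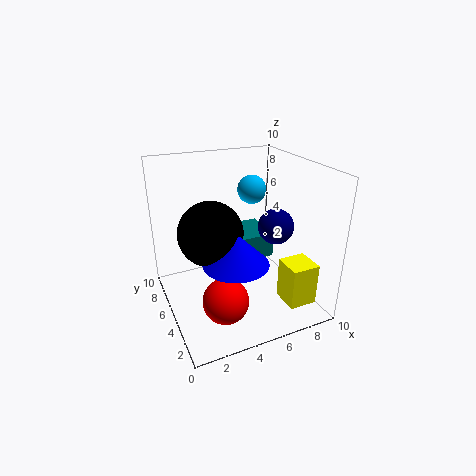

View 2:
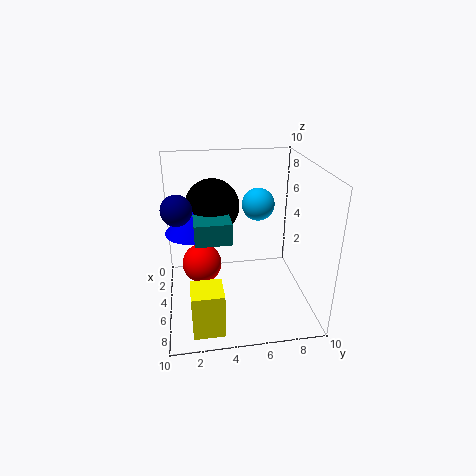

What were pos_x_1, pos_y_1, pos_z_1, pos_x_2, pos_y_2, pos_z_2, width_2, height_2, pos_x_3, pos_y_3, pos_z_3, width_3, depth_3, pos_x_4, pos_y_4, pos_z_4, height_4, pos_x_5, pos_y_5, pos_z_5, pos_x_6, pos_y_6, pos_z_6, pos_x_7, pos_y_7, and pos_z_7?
pos_x_1 = 2.5; pos_y_1 = 3.5; pos_z_1 = 6.5; pos_x_2 = 7.5; pos_y_2 = 1.5; pos_z_2 = 0.5; width_2 = 2; height_2 = 3; pos_x_3 = 4; pos_y_3 = 2; pos_z_3 = 5; width_3 = 2; depth_3 = 2.5; pos_x_4 = 3.5; pos_y_4 = 2; pos_z_4 = 5; height_4 = 2; pos_x_5 = 6.5; pos_y_5 = 6; pos_z_5 = 8; pos_x_6 = 3; pos_y_6 = 2.5; pos_z_6 = 2; pos_x_7 = 5.5; pos_y_7 = 1; pos_z_7 = 7.5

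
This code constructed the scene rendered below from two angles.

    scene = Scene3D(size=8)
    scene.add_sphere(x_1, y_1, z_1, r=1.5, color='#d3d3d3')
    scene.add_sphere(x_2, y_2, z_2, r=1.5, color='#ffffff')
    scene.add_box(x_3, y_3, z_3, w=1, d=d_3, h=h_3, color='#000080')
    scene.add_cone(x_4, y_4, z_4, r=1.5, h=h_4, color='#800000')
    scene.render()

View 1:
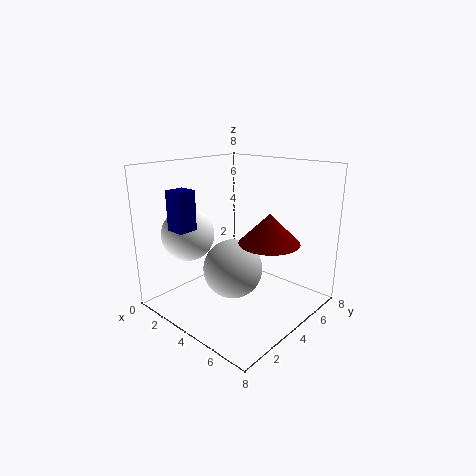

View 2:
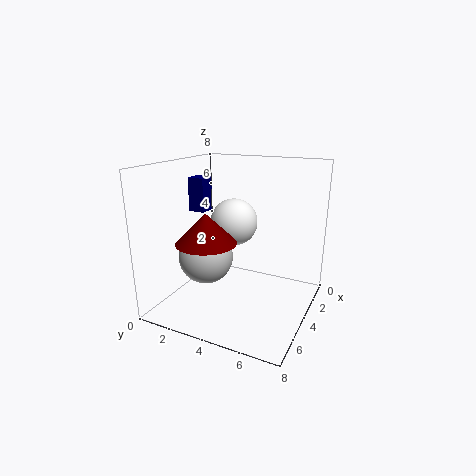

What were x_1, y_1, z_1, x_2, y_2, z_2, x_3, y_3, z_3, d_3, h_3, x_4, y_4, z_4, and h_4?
x_1 = 5, y_1 = 2.5, z_1 = 3, x_2 = 1.5, y_2 = 2.5, z_2 = 4, x_3 = 2.5, y_3 = 0.5, z_3 = 5, d_3 = 1, h_3 = 2, x_4 = 6.5, y_4 = 3.5, z_4 = 4.5, h_4 = 1.5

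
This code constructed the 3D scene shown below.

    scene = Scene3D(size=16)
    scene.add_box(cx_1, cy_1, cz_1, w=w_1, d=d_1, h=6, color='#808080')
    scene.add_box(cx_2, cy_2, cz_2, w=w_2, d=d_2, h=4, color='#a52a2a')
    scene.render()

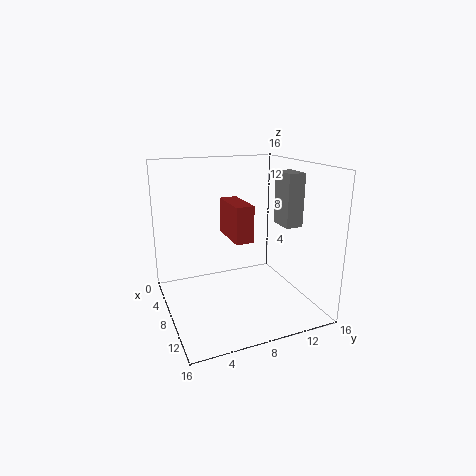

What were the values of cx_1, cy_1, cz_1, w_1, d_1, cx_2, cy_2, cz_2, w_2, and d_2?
cx_1 = 7
cy_1 = 13
cz_1 = 9
w_1 = 3
d_1 = 2
cx_2 = 5
cy_2 = 7
cz_2 = 8
w_2 = 5
d_2 = 2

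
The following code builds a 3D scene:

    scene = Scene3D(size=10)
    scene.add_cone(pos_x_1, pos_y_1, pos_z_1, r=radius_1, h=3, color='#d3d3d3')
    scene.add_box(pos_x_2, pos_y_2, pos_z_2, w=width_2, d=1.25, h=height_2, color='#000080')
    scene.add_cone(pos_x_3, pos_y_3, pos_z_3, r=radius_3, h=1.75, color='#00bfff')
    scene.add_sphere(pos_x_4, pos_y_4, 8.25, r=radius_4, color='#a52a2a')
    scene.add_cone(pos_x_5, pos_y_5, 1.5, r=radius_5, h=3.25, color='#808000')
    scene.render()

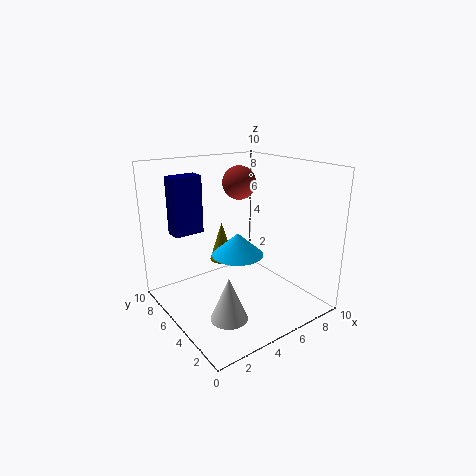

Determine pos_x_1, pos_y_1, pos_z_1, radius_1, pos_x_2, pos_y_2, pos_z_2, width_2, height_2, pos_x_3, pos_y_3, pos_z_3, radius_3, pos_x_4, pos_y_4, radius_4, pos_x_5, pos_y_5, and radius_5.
pos_x_1 = 3
pos_y_1 = 3.25
pos_z_1 = 0.25
radius_1 = 1.25
pos_x_2 = 1.75
pos_y_2 = 8
pos_z_2 = 4.75
width_2 = 2.25
height_2 = 4.25
pos_x_3 = 6.25
pos_y_3 = 6.75
pos_z_3 = 2.75
radius_3 = 2
pos_x_4 = 6.75
pos_y_4 = 7.25
radius_4 = 1.25
pos_x_5 = 6.25
pos_y_5 = 9
radius_5 = 1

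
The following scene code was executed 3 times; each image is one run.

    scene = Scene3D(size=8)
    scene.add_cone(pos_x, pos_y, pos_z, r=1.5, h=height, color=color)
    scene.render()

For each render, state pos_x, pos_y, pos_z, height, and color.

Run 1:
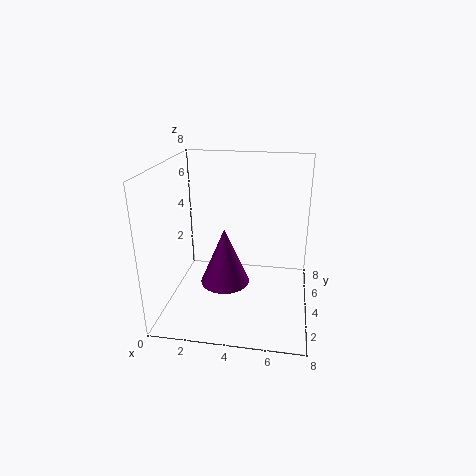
pos_x = 3
pos_y = 5
pos_z = 0.5
height = 3.5
color = 'purple'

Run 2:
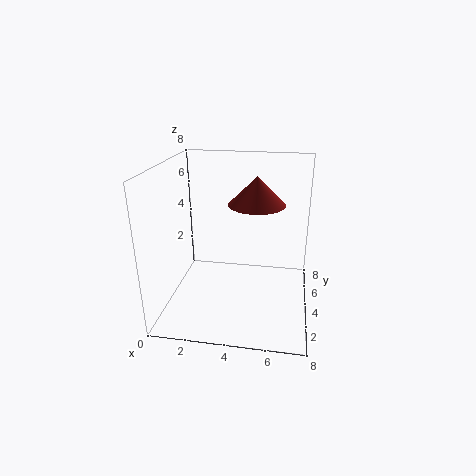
pos_x = 5
pos_y = 4
pos_z = 6
height = 1.5
color = 'brown'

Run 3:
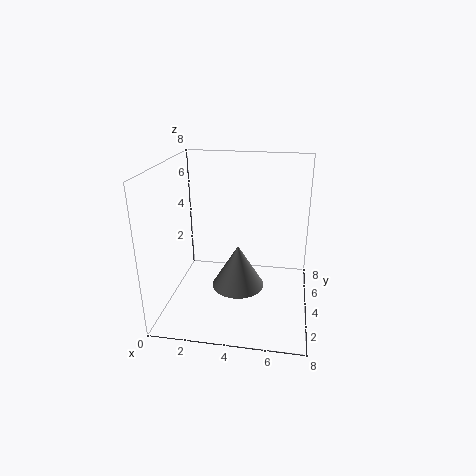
pos_x = 4
pos_y = 4
pos_z = 1
height = 2.5
color = 'gray'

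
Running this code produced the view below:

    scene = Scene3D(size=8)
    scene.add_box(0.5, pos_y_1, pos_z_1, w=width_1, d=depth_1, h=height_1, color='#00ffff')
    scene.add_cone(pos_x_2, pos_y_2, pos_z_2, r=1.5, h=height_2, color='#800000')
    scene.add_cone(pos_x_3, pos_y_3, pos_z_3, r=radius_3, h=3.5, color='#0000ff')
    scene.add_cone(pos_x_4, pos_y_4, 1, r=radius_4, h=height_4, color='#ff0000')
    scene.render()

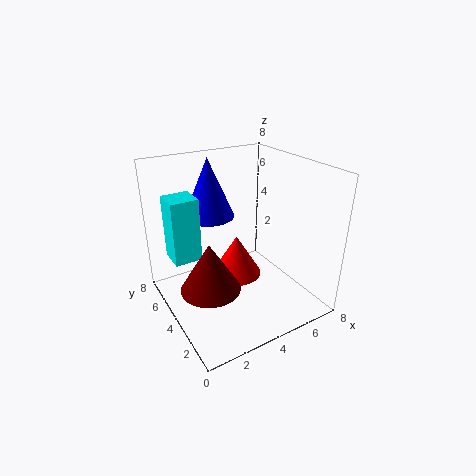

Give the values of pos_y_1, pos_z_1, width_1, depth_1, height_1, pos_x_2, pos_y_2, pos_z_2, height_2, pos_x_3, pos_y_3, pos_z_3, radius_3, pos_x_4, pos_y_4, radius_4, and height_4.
pos_y_1 = 4.5
pos_z_1 = 3
width_1 = 1.5
depth_1 = 1.5
height_1 = 3.5
pos_x_2 = 1.5
pos_y_2 = 2.5
pos_z_2 = 2.5
height_2 = 2.5
pos_x_3 = 3.5
pos_y_3 = 6.5
pos_z_3 = 4.5
radius_3 = 1.5
pos_x_4 = 4.5
pos_y_4 = 5
radius_4 = 1.5
height_4 = 2.5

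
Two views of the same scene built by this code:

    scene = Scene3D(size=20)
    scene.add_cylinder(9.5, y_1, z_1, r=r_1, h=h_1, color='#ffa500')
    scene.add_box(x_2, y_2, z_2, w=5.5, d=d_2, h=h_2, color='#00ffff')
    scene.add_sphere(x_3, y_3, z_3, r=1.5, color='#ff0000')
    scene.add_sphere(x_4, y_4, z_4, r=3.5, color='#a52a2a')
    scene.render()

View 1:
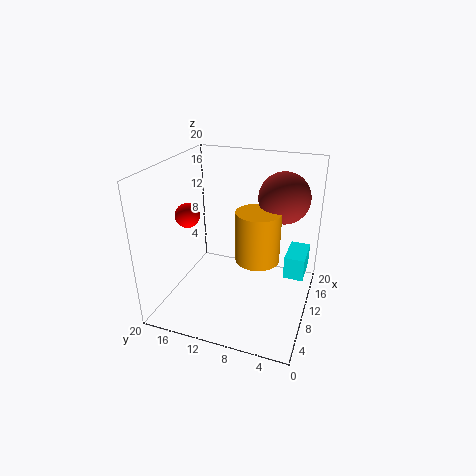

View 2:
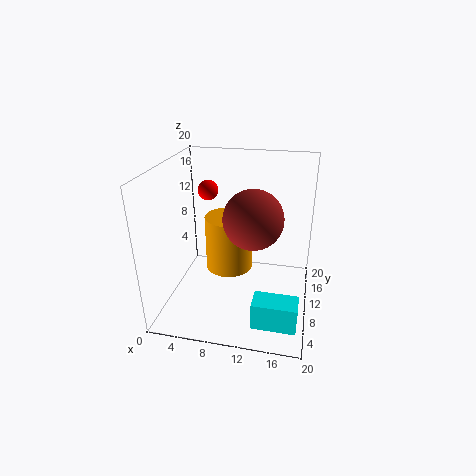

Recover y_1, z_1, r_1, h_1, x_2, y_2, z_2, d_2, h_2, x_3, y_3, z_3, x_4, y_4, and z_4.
y_1 = 7
z_1 = 7.5
r_1 = 3
h_1 = 7
x_2 = 13.5
y_2 = 1
z_2 = 2.5
d_2 = 3
h_2 = 3.5
x_3 = 4.5
y_3 = 14.5
z_3 = 15
x_4 = 13
y_4 = 4.5
z_4 = 15.5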